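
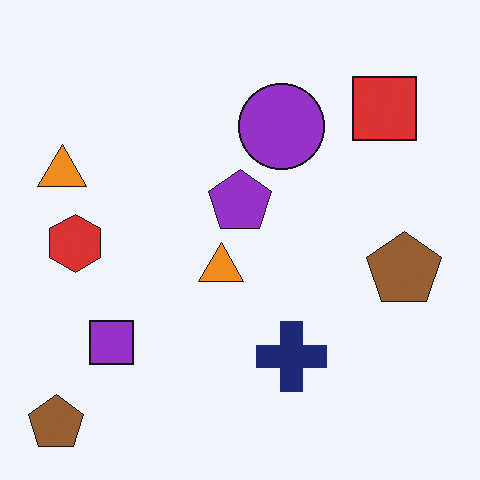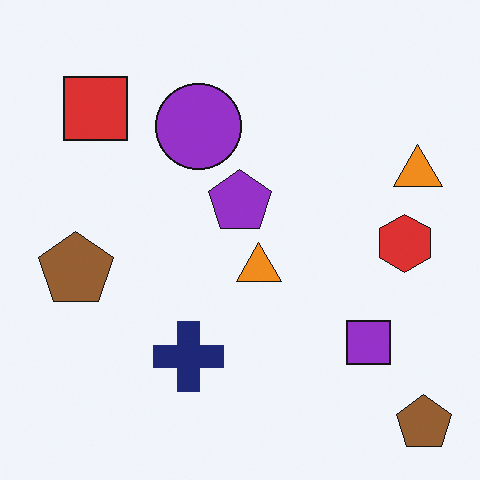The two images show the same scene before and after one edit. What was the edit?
Flipped horizontally (left ↔ right).

The red hexagon is in the left of the first image and the right of the second — shapes on opposite sides of the vertical midline have swapped in a mirror flip.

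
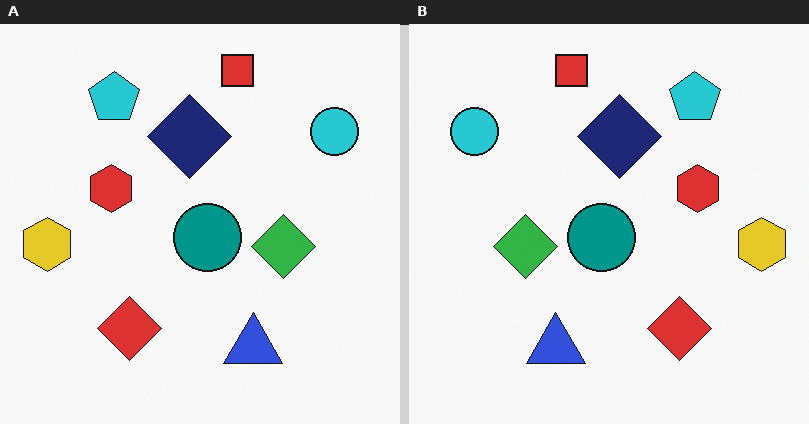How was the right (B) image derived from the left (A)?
The right (B) image is the left (A) flipped horizontally (left ↔ right).

The yellow hexagon is in the left of the left (A) image and the right of the right (B) — shapes on opposite sides of the vertical midline have swapped in a mirror flip.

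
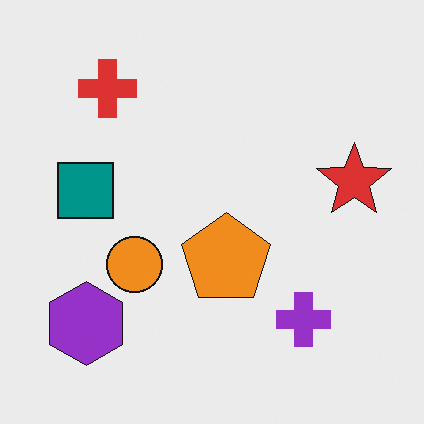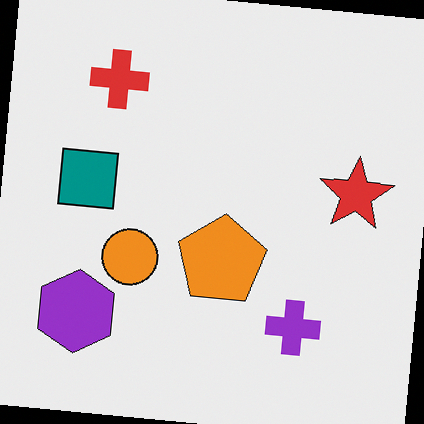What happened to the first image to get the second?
This is the original image rotated clockwise by a small amount.

Every shape is tilted by the same angle and the image corners show triangular fill wedges — a whole-image rotation by a non-right angle.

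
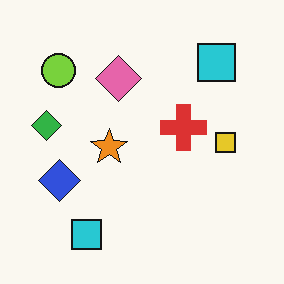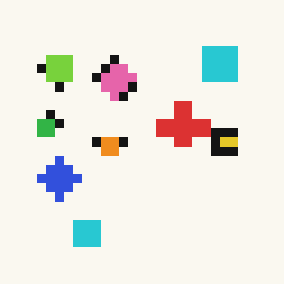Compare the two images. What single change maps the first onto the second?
The image was heavily pixelated into large blocks.

Shapes are reduced to large square blocks; fine edges and outlines are lost — a downscale-then-upscale (mosaic) effect.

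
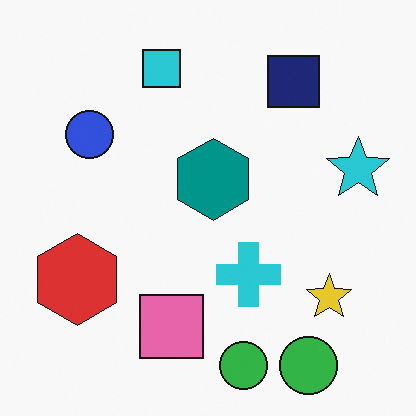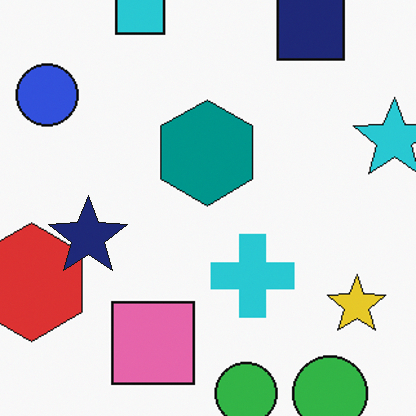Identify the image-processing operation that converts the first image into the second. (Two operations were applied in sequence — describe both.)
This is the original image cropped slightly and scaled back up, then overlaid with an additional navy star.

The visible shapes are larger and the field of view is narrower; shapes near the original edges may be partly or wholly outside the frame — a crop-and-rescale. A navy star appears in the second image that is absent from the first.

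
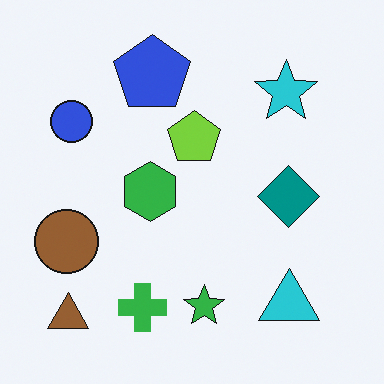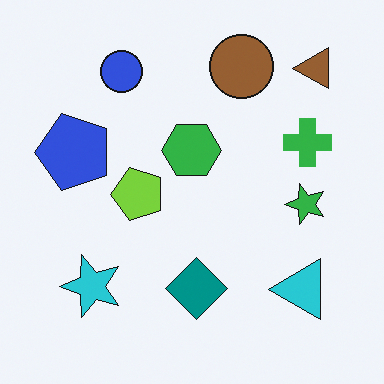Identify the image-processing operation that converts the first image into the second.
The second image is the first transposed (reflected across the top-left ↔ bottom-right diagonal).

Shapes have swapped their row and column positions — what was in the top-right is now in the bottom-left — a diagonal reflection.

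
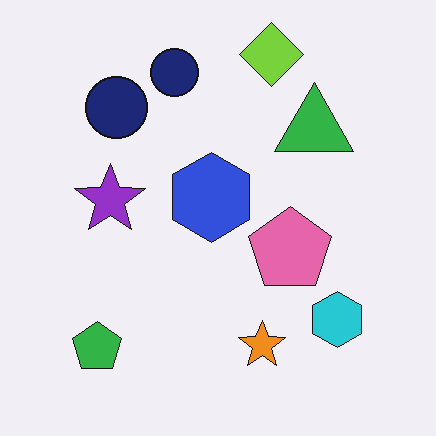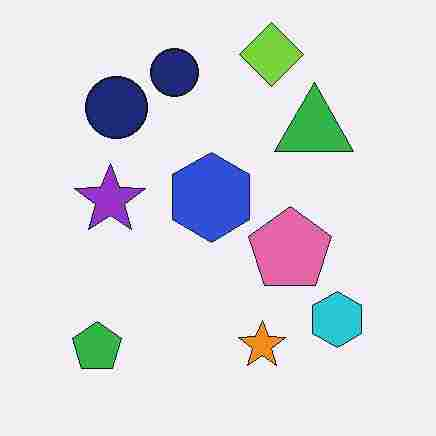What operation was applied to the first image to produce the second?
The transformation is: heavily JPEG-compressed with obvious blocking artifacts.

Blocky 8×8 compression artifacts appear around shape edges and the flat background shows ringing — characteristic JPEG degradation.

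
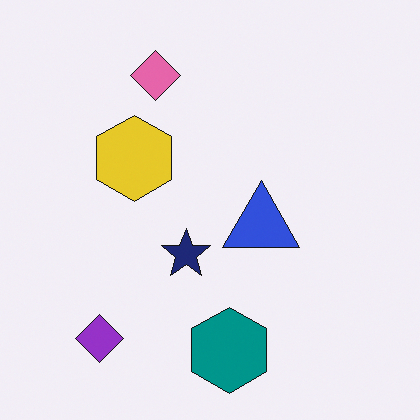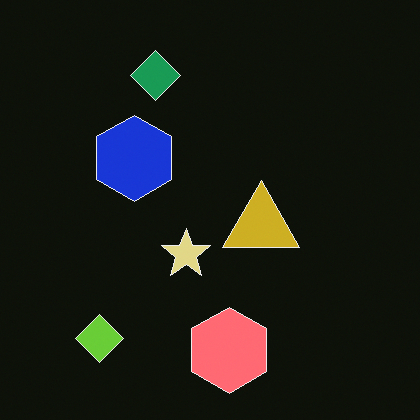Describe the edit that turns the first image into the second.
Color-inverted (negative).

The light background has become dark and every shape's color is its complement — a photographic negative.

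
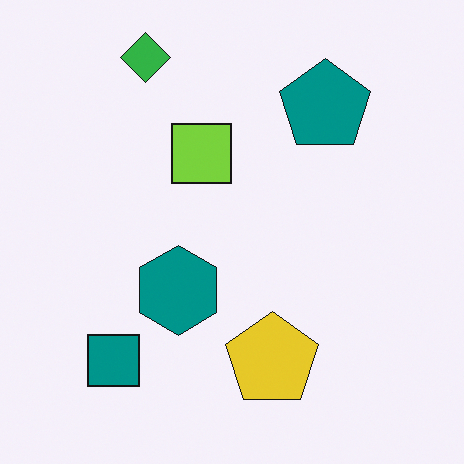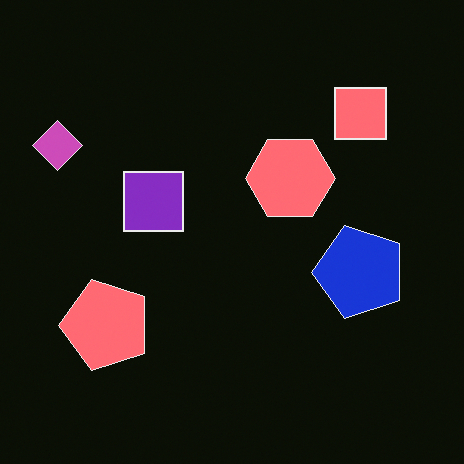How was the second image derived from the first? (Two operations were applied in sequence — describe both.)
It was transposed (reflected across the top-left ↔ bottom-right diagonal), then color-inverted (negative).

Shapes have swapped their row and column positions — what was in the top-right is now in the bottom-left — a diagonal reflection. The light background has become dark and every shape's color is its complement — a photographic negative.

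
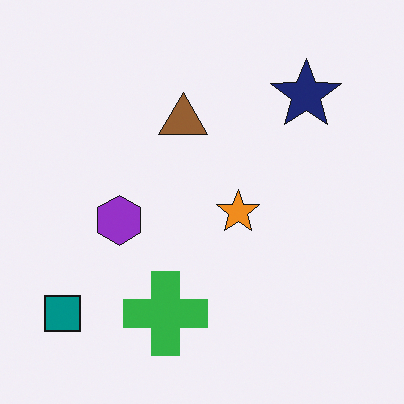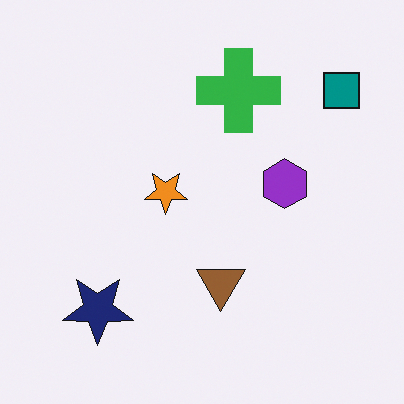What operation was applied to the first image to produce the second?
The image was rotated 180°.

The teal square sits in the bottom-left of the first image and the top-right of the second — consistent with a whole-image 180° rotation.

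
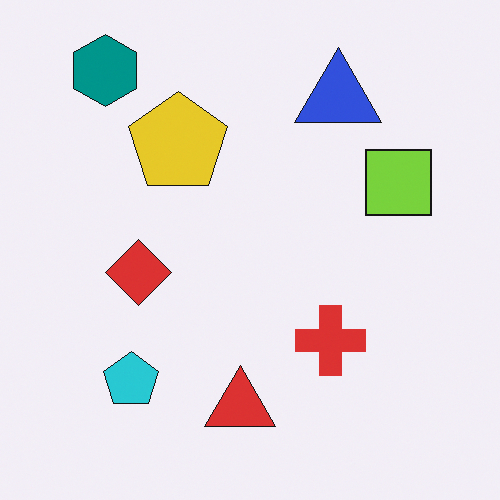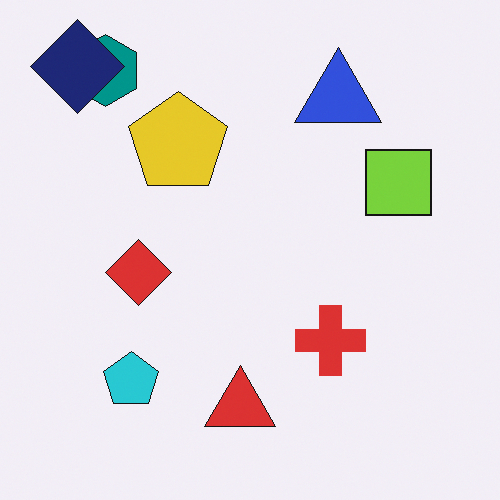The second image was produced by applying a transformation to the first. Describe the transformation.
Overlaid with an additional navy diamond.

A navy diamond appears in the second image that is absent from the first.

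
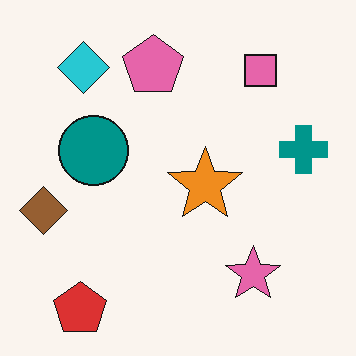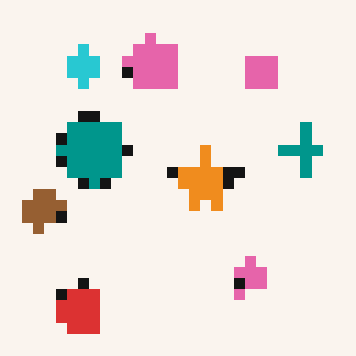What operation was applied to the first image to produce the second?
The transformation is: heavily pixelated into large blocks.

Shapes are reduced to large square blocks; fine edges and outlines are lost — a downscale-then-upscale (mosaic) effect.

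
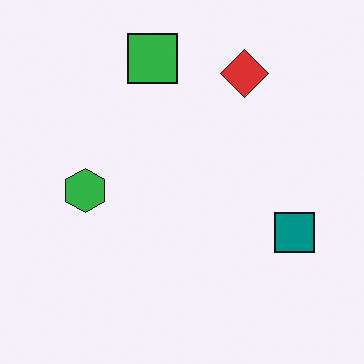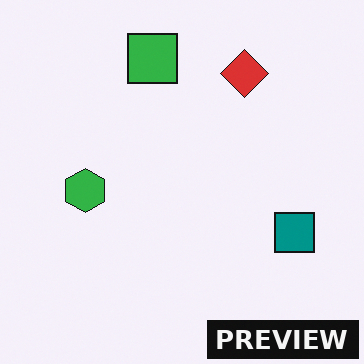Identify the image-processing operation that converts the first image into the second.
It was watermarked with the text "PREVIEW" in the lower-right corner.

A dark label reading "PREVIEW" appears in the lower-right corner.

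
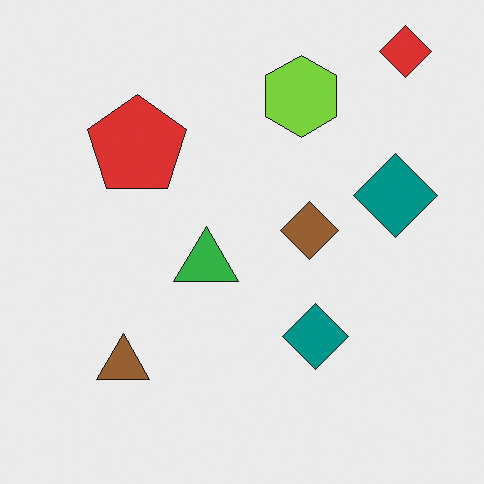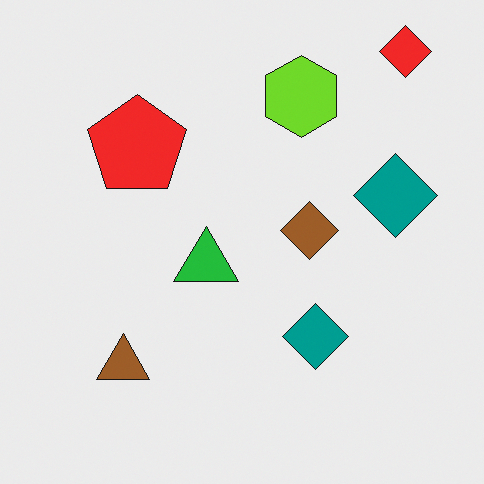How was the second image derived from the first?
Slightly oversaturated.

All colors are more vivid — a global saturation change.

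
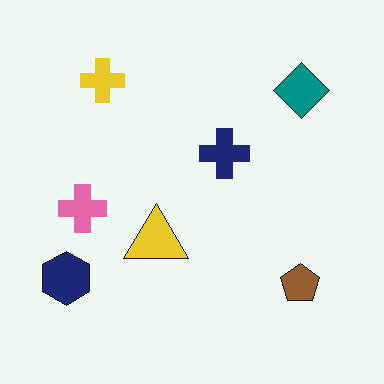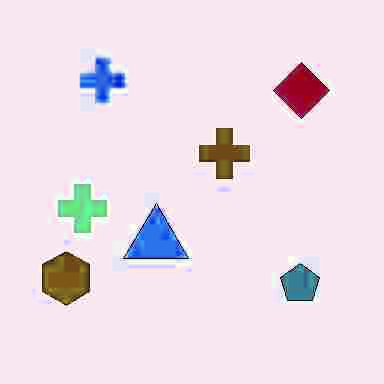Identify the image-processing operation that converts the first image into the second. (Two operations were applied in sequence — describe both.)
Degraded with heavy JPEG compression, then hue-shifted through roughly half the color wheel.

Blocky 8×8 compression artifacts appear around shape edges and the flat background shows ringing — characteristic JPEG degradation. Every shape's color has rotated by the same amount around the hue wheel — a uniform hue shift.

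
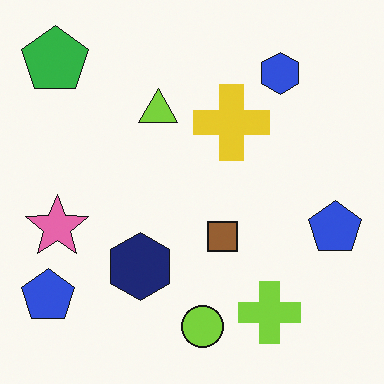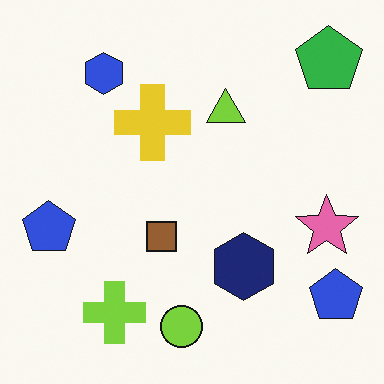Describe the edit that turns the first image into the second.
The transformation is: flipped horizontally (left ↔ right).

The green pentagon is in the top-left of the first image and the top-right of the second — shapes on opposite sides of the vertical midline have swapped in a mirror flip.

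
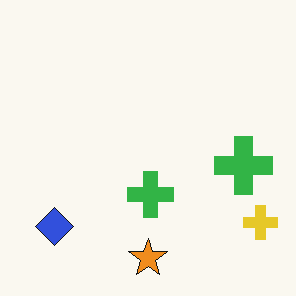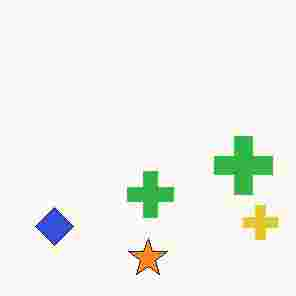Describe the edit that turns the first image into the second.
This is the original image heavily JPEG-compressed with obvious blocking artifacts.

Blocky 8×8 compression artifacts appear around shape edges and the flat background shows ringing — characteristic JPEG degradation.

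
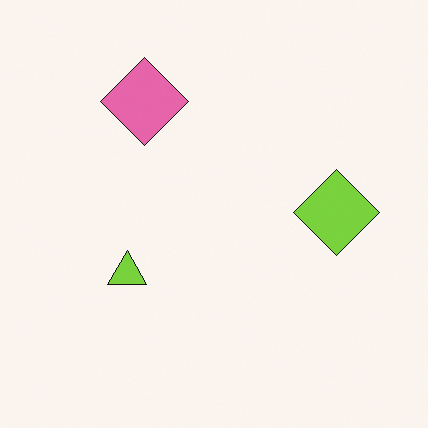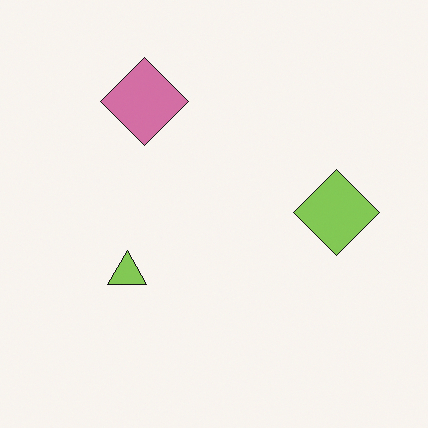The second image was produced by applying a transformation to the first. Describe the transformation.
This is the original image slightly desaturated.

All colors are more muted and greyish — a global saturation change.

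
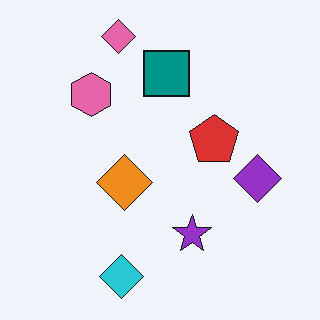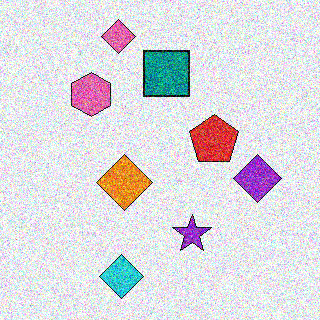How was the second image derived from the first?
The transformation is: degraded with strong gaussian noise.

Random speckle covers the whole image, including the flat background.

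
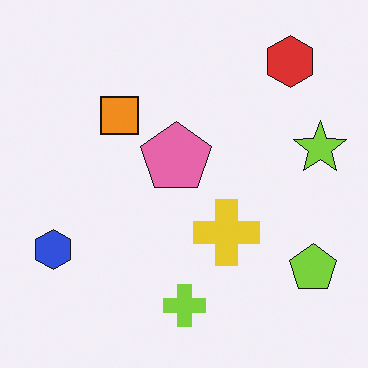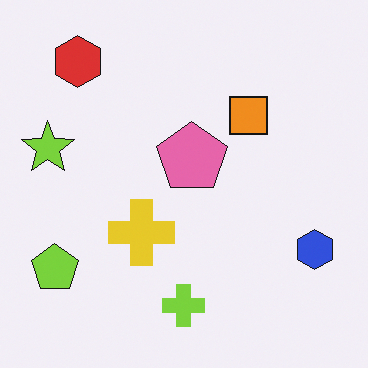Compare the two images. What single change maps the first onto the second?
The image was flipped horizontally (left ↔ right).

The lime star is in the right of the first image and the left of the second — shapes on opposite sides of the vertical midline have swapped in a mirror flip.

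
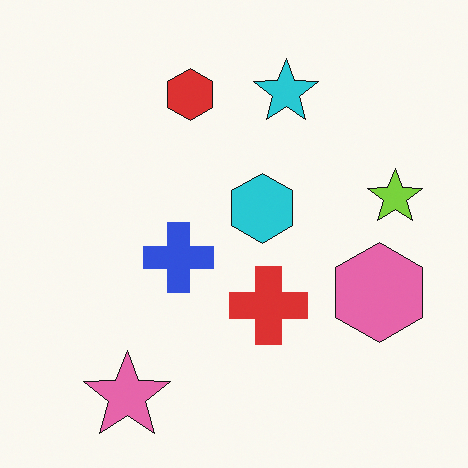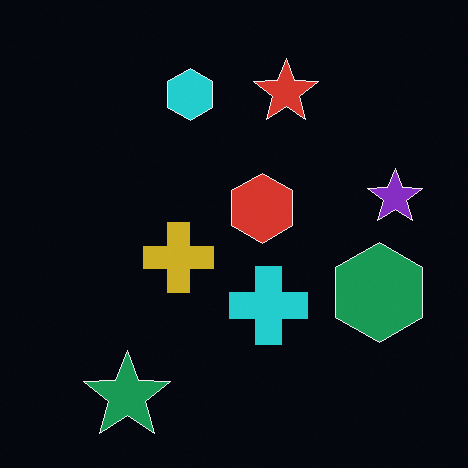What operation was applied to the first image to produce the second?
It was color-inverted (negative).

The light background has become dark and every shape's color is its complement — a photographic negative.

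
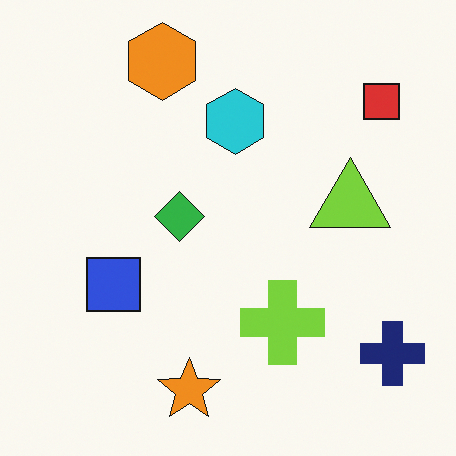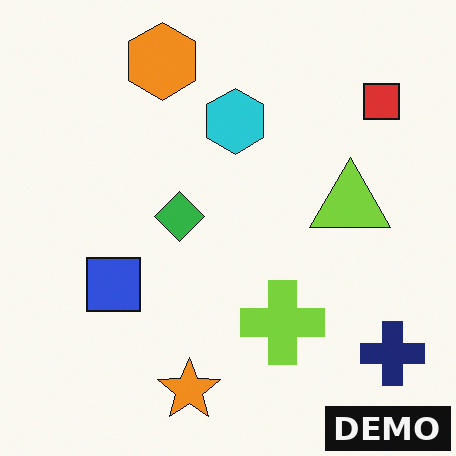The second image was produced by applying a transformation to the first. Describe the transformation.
The image was watermarked with the text "DEMO" in the lower-right corner.

A dark label reading "DEMO" appears in the lower-right corner.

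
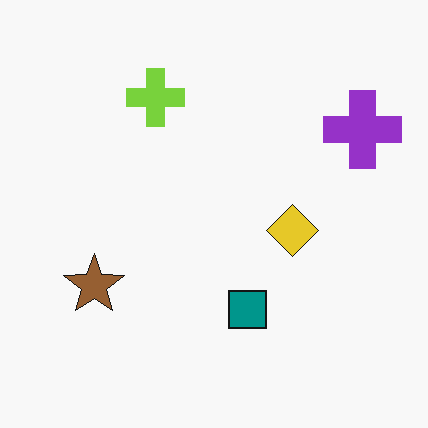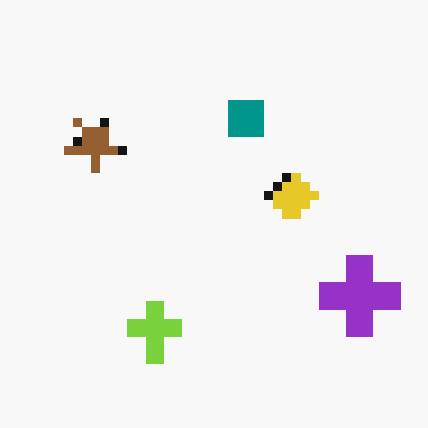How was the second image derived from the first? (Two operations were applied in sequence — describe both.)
This is the original image flipped vertically (top ↔ bottom), then heavily pixelated into large blocks.

The lime cross is in the top of the first image and the bottom of the second — shapes on opposite sides of the horizontal midline have swapped in a mirror flip. Shapes are reduced to large square blocks; fine edges and outlines are lost — a downscale-then-upscale (mosaic) effect.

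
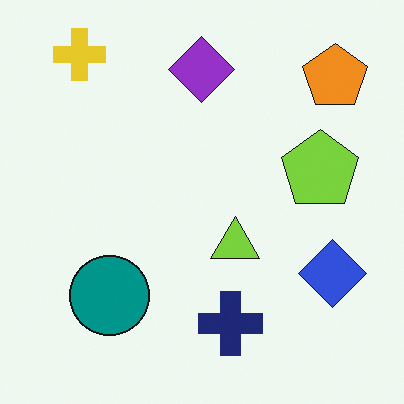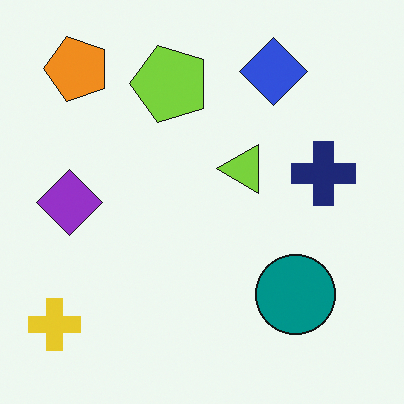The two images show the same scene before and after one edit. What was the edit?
The second image is the first rotated 90° counter-clockwise.

The yellow cross sits in the top-left of the first image and the bottom-left of the second — consistent with a whole-image 90° counter-clockwise rotation.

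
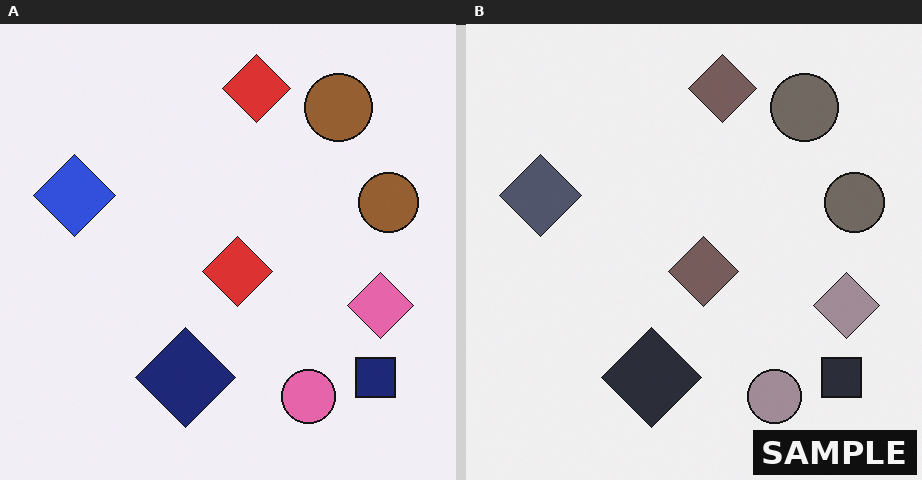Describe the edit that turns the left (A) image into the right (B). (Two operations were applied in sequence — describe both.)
It was made much more muted (saturation change), then watermarked with the text "SAMPLE" in the lower-right corner.

All colors are more muted and greyish — a global saturation change. A dark label reading "SAMPLE" appears in the lower-right corner.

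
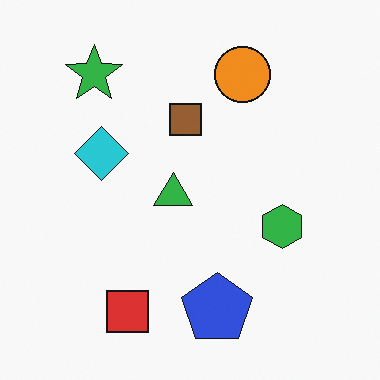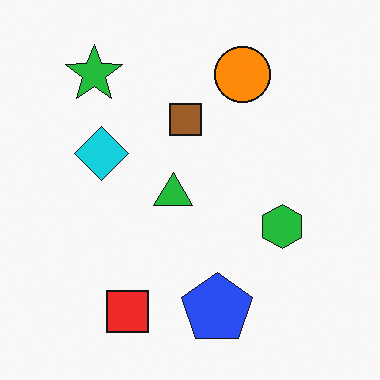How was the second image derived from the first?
The second image is the first slightly oversaturated.

All colors are more vivid — a global saturation change.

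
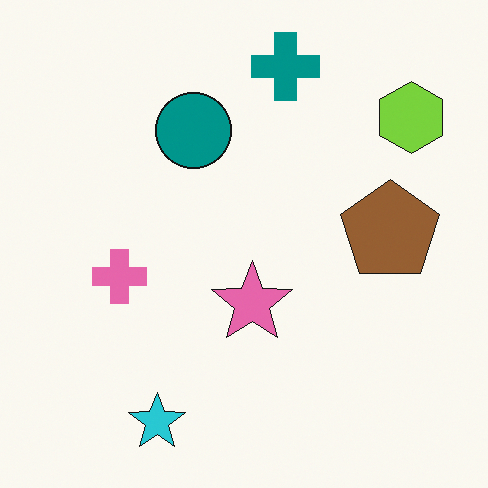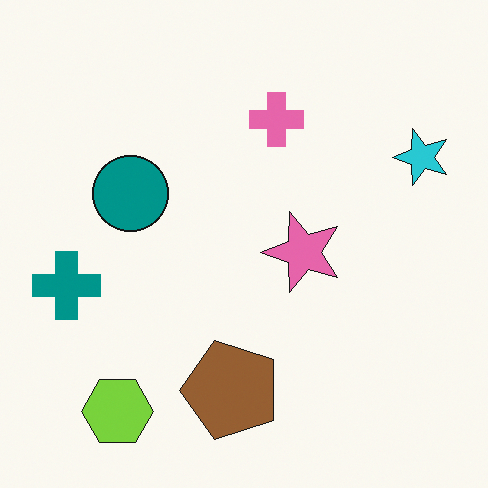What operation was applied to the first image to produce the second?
This is the original image transposed (reflected across the top-left ↔ bottom-right diagonal).

Shapes have swapped their row and column positions — what was in the top-right is now in the bottom-left — a diagonal reflection.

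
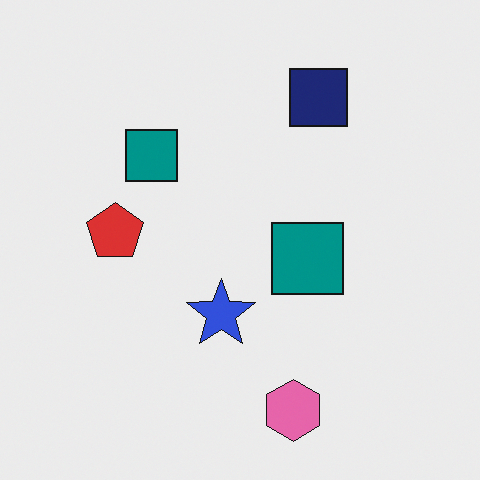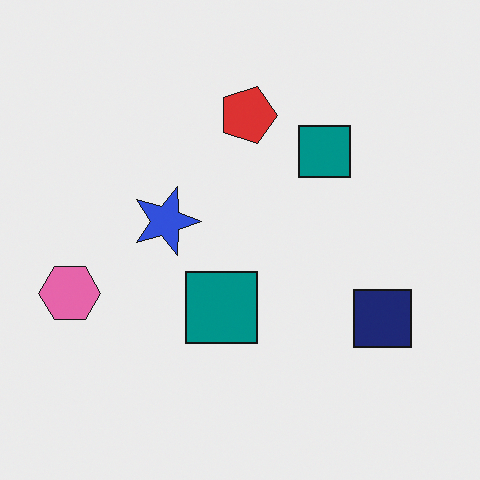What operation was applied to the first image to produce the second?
This is the original image rotated 90° clockwise.

The pink hexagon sits in the bottom of the first image and the left of the second — consistent with a whole-image 90° clockwise rotation.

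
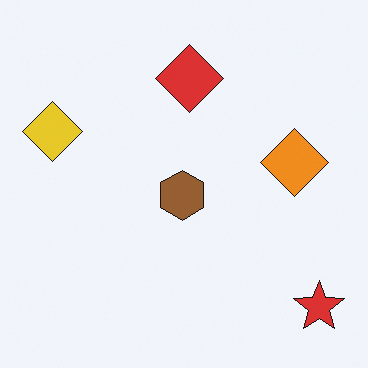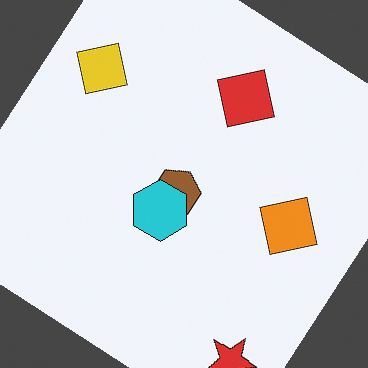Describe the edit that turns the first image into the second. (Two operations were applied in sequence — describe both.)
This is the original image rotated clockwise by a large amount — several tens of degrees, then overlaid with an additional cyan hexagon.

Every shape is tilted by the same angle and the image corners show triangular fill wedges — a whole-image rotation by a non-right angle. A cyan hexagon appears in the second image that is absent from the first.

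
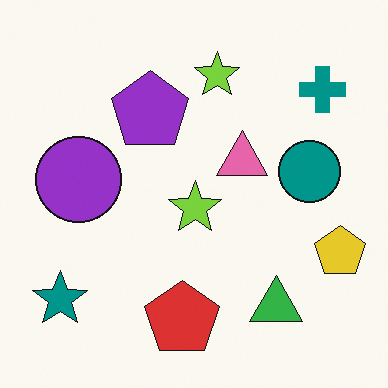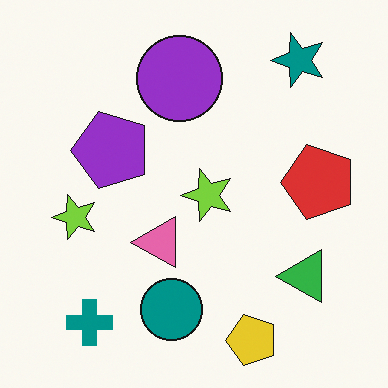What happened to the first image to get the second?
The image was transposed (reflected across the top-left ↔ bottom-right diagonal).

Shapes have swapped their row and column positions — what was in the top-right is now in the bottom-left — a diagonal reflection.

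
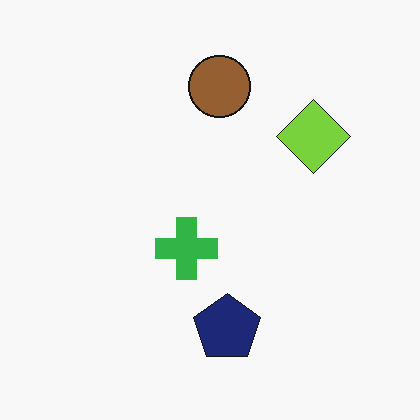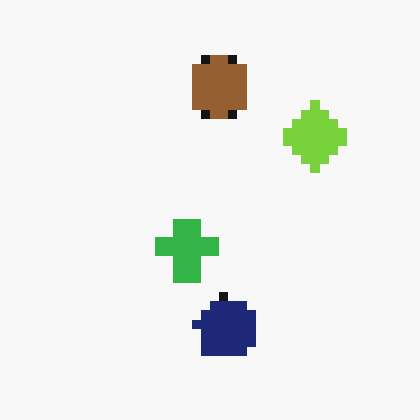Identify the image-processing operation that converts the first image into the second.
The image was coarsely pixelated.

Shapes are reduced to large square blocks; fine edges and outlines are lost — a downscale-then-upscale (mosaic) effect.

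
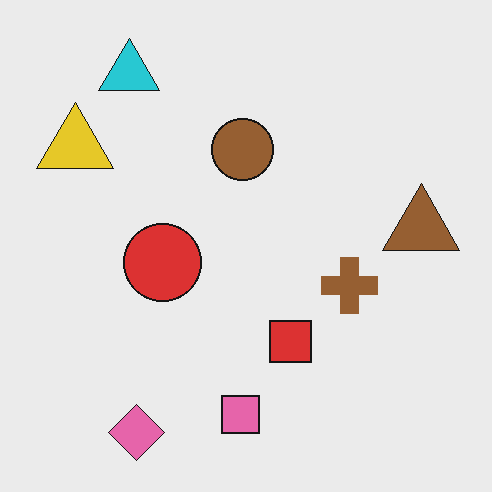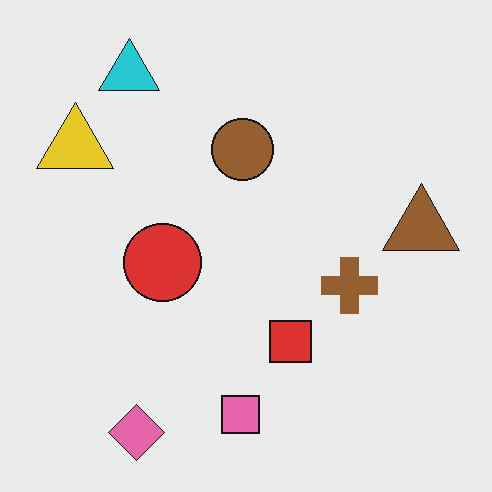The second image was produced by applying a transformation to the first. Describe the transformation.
The second image is the first given moderate JPEG compression.

Blocky 8×8 compression artifacts appear around shape edges and the flat background shows ringing — characteristic JPEG degradation.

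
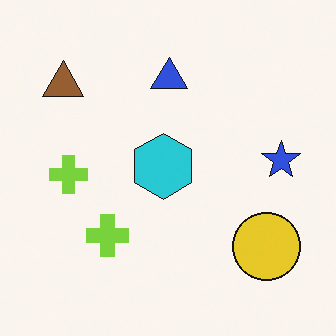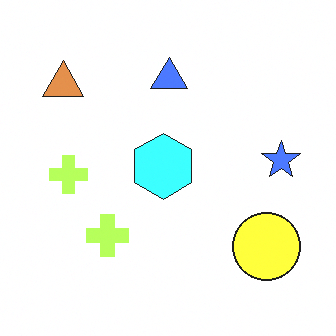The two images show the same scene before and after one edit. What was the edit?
The image was substantially brightened.

Every pixel — background and shapes alike — is uniformly brightened.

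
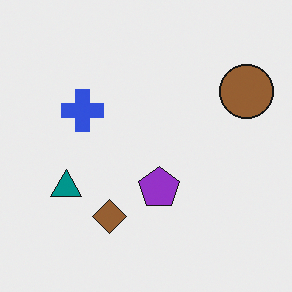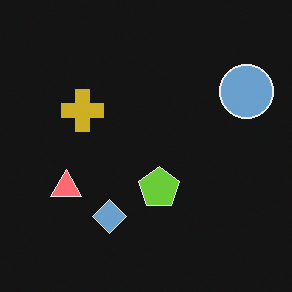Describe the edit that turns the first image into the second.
It was color-inverted (negative).

The light background has become dark and every shape's color is its complement — a photographic negative.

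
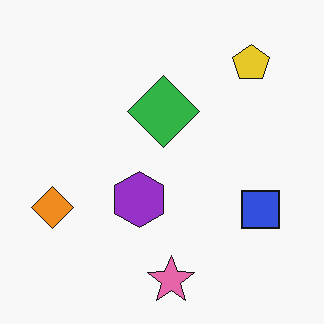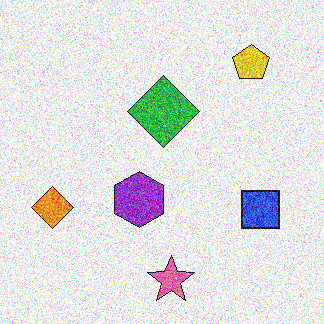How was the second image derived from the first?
The image was degraded with a thick layer of grain.

Random speckle covers the whole image, including the flat background.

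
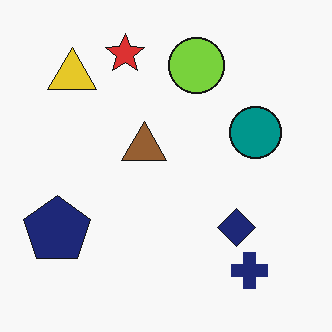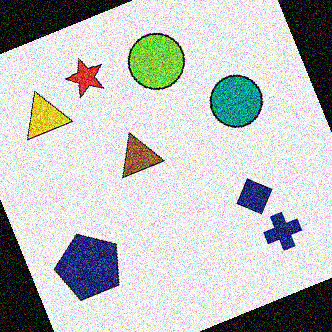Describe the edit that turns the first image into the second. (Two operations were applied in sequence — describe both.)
Rotated counter-clockwise by a moderate amount, then degraded with heavy additive noise.

Every shape is tilted by the same angle and the image corners show triangular fill wedges — a whole-image rotation by a non-right angle. Random speckle covers the whole image, including the flat background.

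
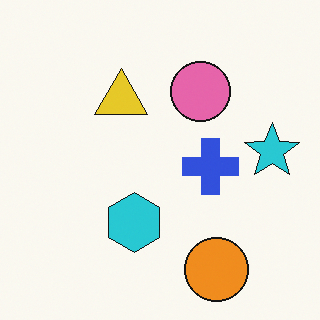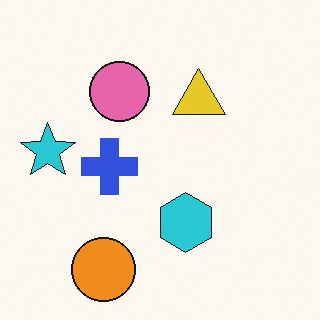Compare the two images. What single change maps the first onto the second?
It was flipped horizontally (left ↔ right).

The cyan star is in the right of the first image and the left of the second — shapes on opposite sides of the vertical midline have swapped in a mirror flip.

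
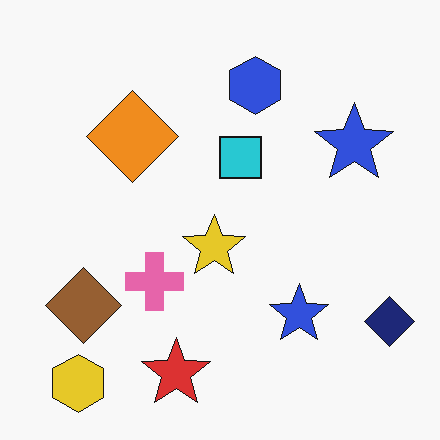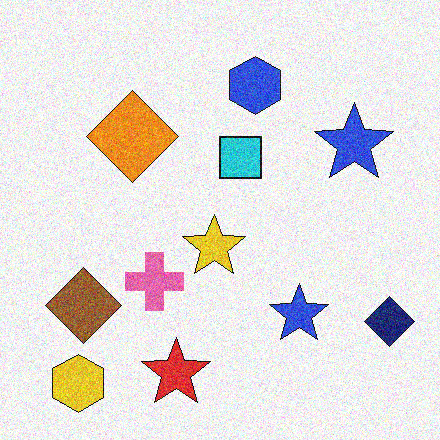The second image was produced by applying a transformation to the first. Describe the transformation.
This is the original image degraded with visible gaussian noise.

Random speckle covers the whole image, including the flat background.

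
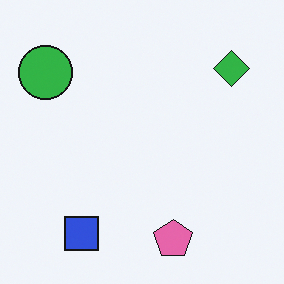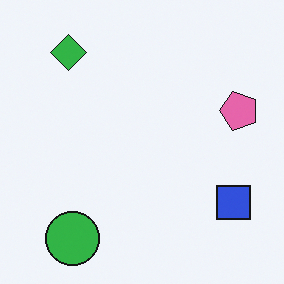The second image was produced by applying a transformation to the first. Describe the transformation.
Rotated 90° counter-clockwise.

The green circle sits in the top-left of the first image and the bottom-left of the second — consistent with a whole-image 90° counter-clockwise rotation.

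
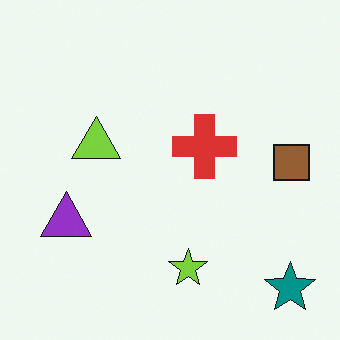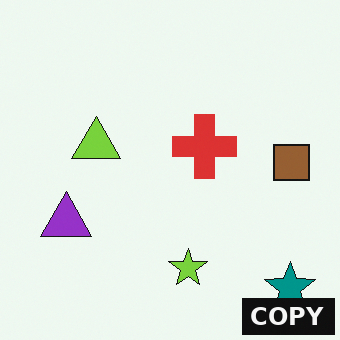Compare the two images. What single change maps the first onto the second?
The image was watermarked with the text "COPY" in the lower-right corner.

A dark label reading "COPY" appears in the lower-right corner.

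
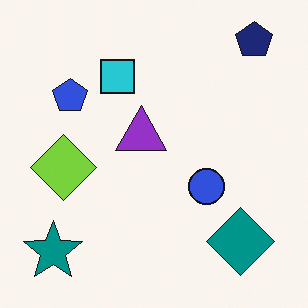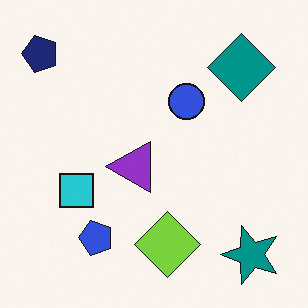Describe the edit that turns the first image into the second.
The transformation is: rotated 90° counter-clockwise.

The navy pentagon sits in the top-right of the first image and the top-left of the second — consistent with a whole-image 90° counter-clockwise rotation.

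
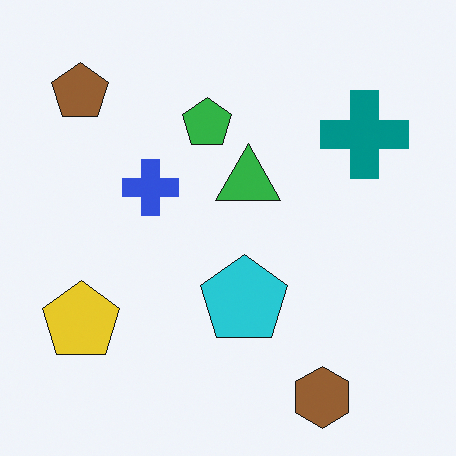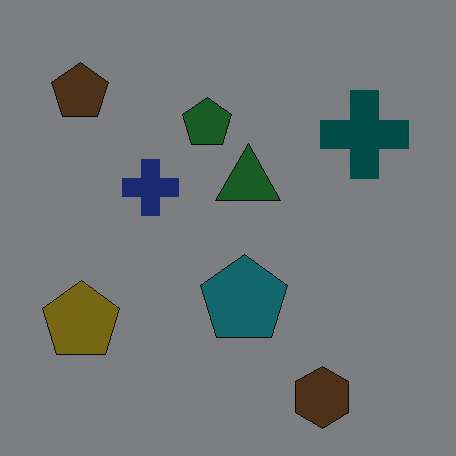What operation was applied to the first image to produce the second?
This is the original image noticeably darkened.

Every pixel — background and shapes alike — is uniformly darkened.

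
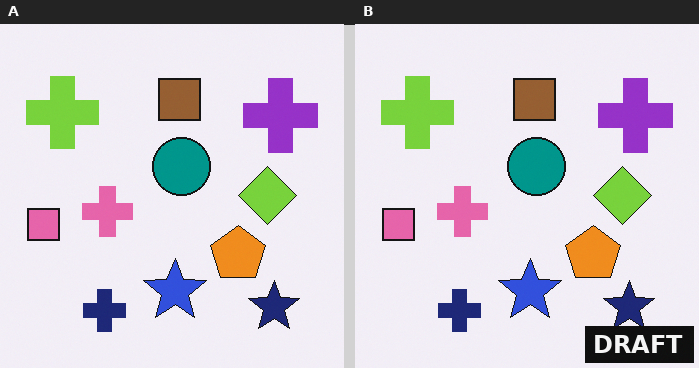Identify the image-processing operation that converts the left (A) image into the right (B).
It was watermarked with the text "DRAFT" in the lower-right corner.

A dark label reading "DRAFT" appears in the lower-right corner.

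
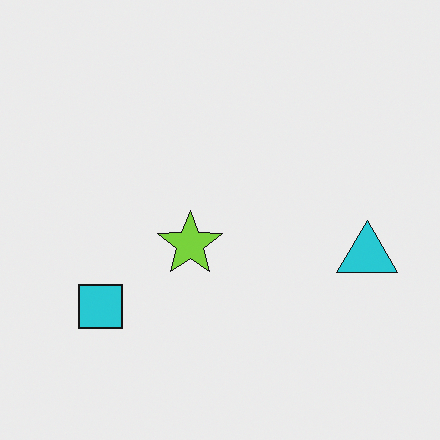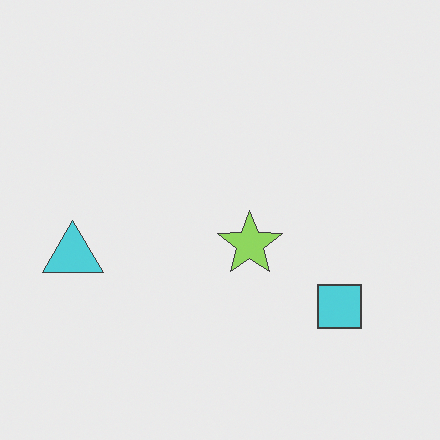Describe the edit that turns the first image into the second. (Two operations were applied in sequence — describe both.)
This is the original image given slightly reduced contrast, then flipped horizontally (left ↔ right).

Tones are pushed toward mid-grey across the whole image — a global contrast change. The cyan triangle is in the right of the first image and the left of the second — shapes on opposite sides of the vertical midline have swapped in a mirror flip.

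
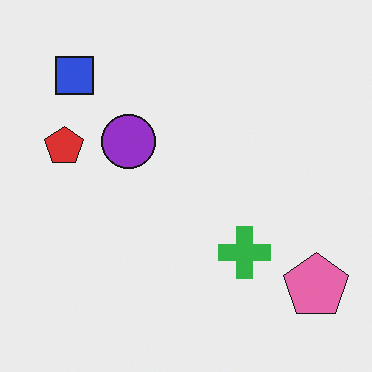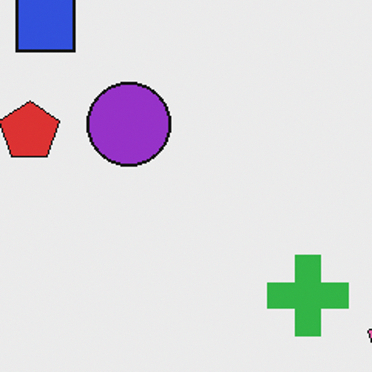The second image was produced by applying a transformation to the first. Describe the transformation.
The image was cropped slightly and scaled back up.

The visible shapes are larger and the field of view is narrower; shapes near the original edges may be partly or wholly outside the frame — a crop-and-rescale.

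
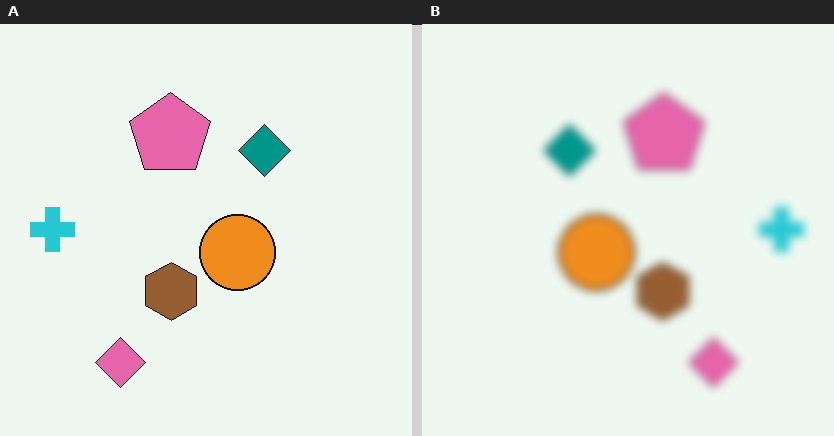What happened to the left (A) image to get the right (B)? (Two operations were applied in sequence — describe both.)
Flipped horizontally (left ↔ right), then moderately blurred.

The cyan cross is in the left of the left (A) image and the right of the right (B) — shapes on opposite sides of the vertical midline have swapped in a mirror flip. Shape edges and outlines are uniformly softened across the whole image.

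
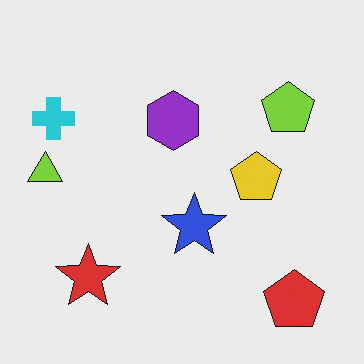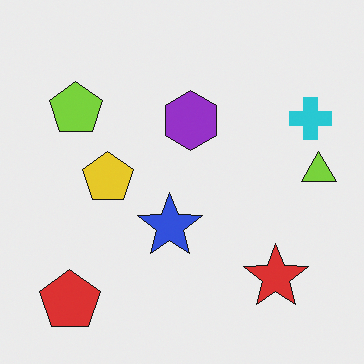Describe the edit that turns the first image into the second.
It was flipped horizontally (left ↔ right).

The lime triangle is in the left of the first image and the right of the second — shapes on opposite sides of the vertical midline have swapped in a mirror flip.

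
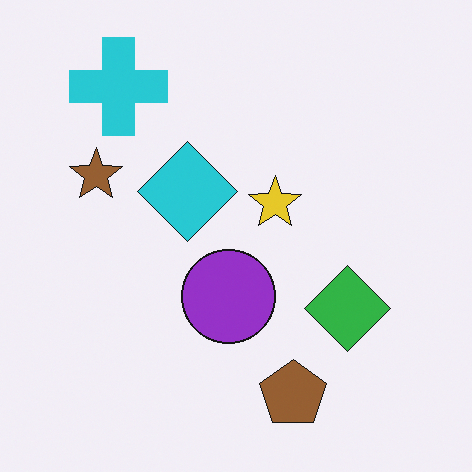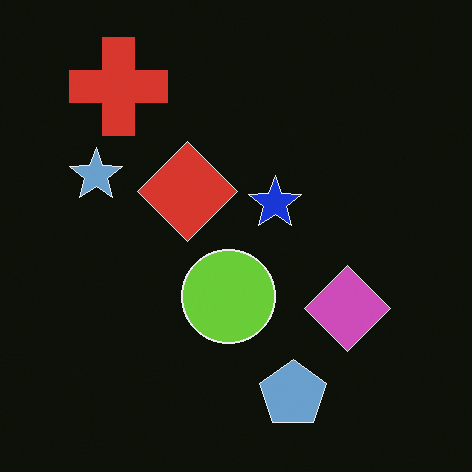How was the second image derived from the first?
The second image is the first color-inverted (negative).

The light background has become dark and every shape's color is its complement — a photographic negative.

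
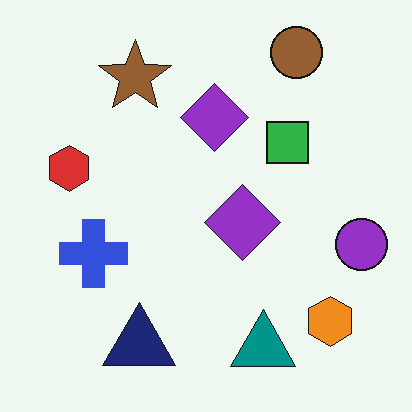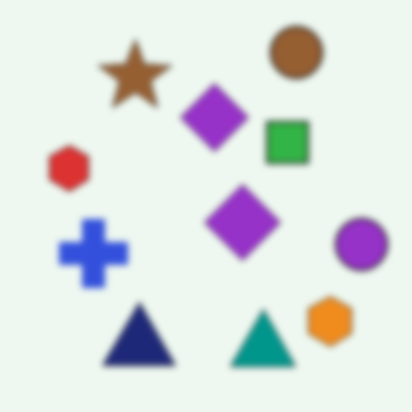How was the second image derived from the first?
The transformation is: moderately blurred.

Shape edges and outlines are uniformly softened across the whole image.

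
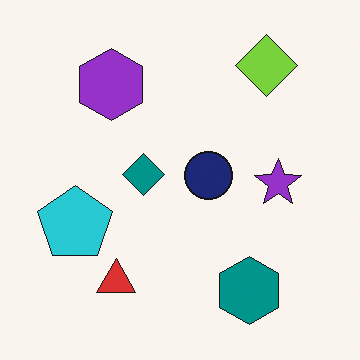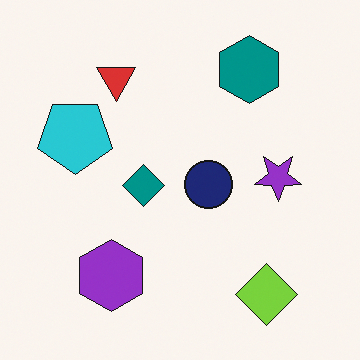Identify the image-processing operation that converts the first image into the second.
It was flipped vertically (top ↔ bottom).

The lime diamond is in the top-right of the first image and the bottom-right of the second — shapes on opposite sides of the horizontal midline have swapped in a mirror flip.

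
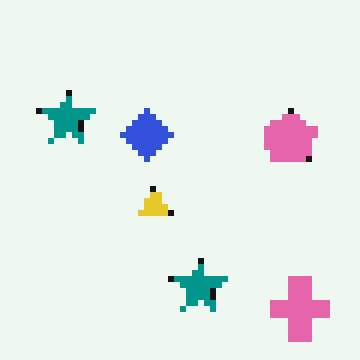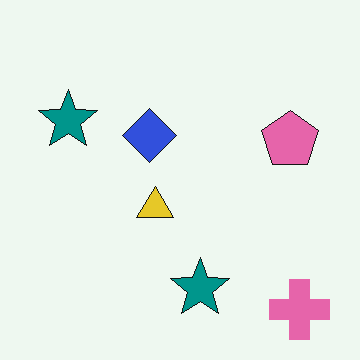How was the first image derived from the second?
This is the original image pixelated into visible square blocks.

Shapes are reduced to large square blocks; fine edges and outlines are lost — a downscale-then-upscale (mosaic) effect.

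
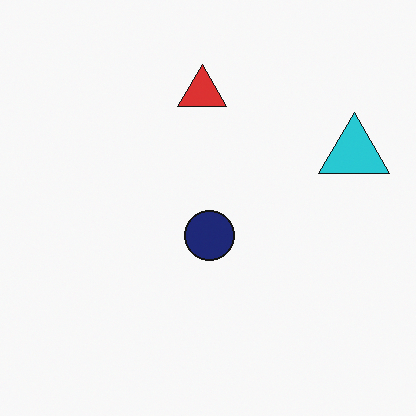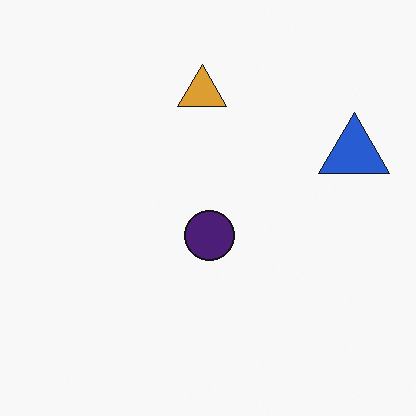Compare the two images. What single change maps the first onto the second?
It was hue-shifted by a small amount.

Every shape's color has rotated by the same amount around the hue wheel — a uniform hue shift.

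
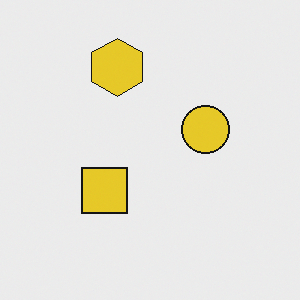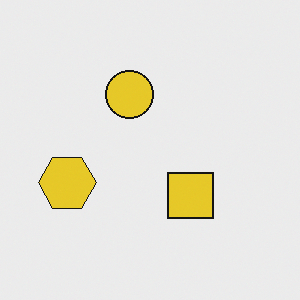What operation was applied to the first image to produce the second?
Rotated 90° counter-clockwise.

The yellow hexagon sits in the top of the first image and the left of the second — consistent with a whole-image 90° counter-clockwise rotation.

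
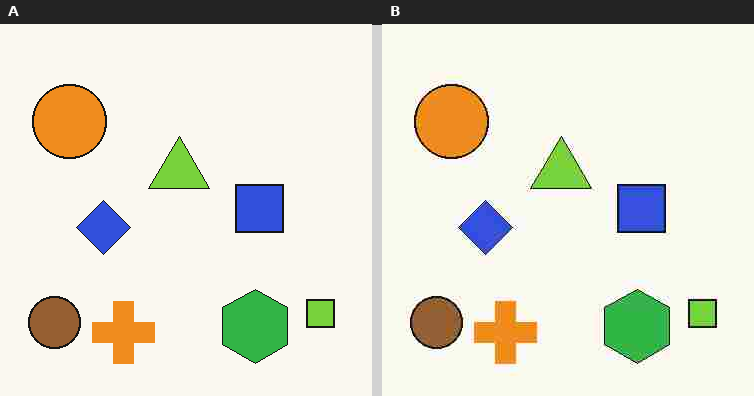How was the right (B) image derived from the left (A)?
This is the original image heavily JPEG-compressed with obvious blocking artifacts.

Blocky 8×8 compression artifacts appear around shape edges and the flat background shows ringing — characteristic JPEG degradation.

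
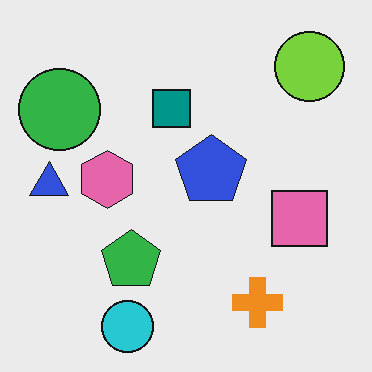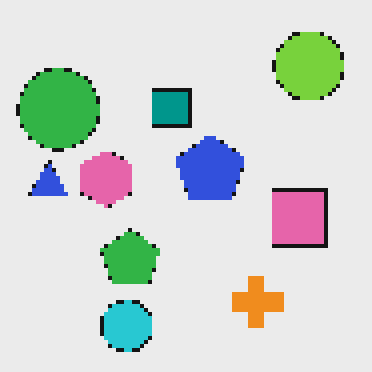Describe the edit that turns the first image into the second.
The image was lightly pixelated (a mild mosaic effect).

Shapes are reduced to large square blocks; fine edges and outlines are lost — a downscale-then-upscale (mosaic) effect.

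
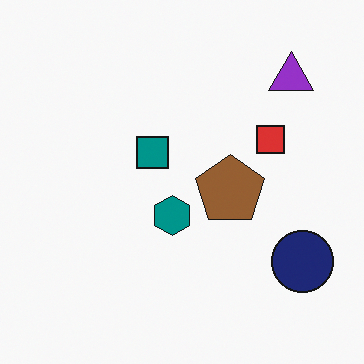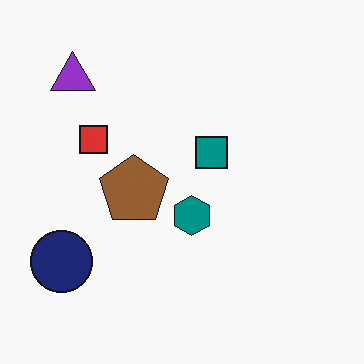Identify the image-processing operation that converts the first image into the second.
Flipped horizontally (left ↔ right).

The navy circle is in the bottom-right of the first image and the bottom-left of the second — shapes on opposite sides of the vertical midline have swapped in a mirror flip.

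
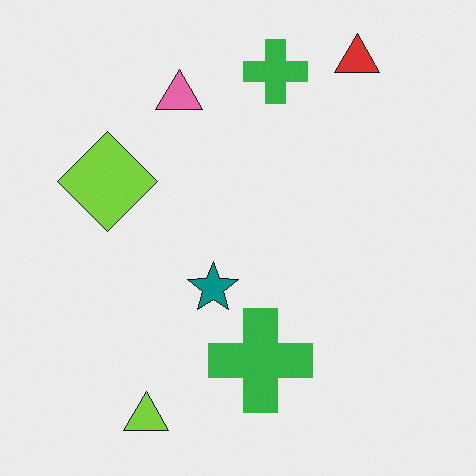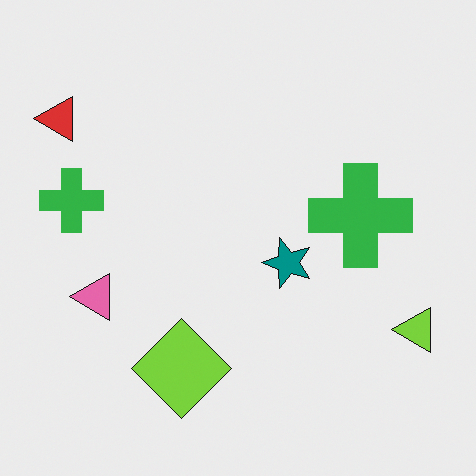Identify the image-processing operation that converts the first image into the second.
Rotated 90° counter-clockwise.

The red triangle sits in the top-right of the first image and the top-left of the second — consistent with a whole-image 90° counter-clockwise rotation.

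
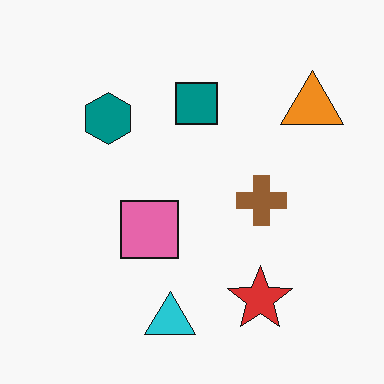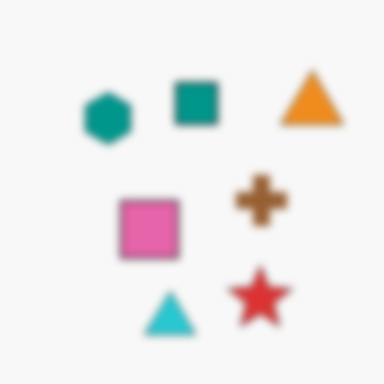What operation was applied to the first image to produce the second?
The second image is the first moderately blurred.

Shape edges and outlines are uniformly softened across the whole image.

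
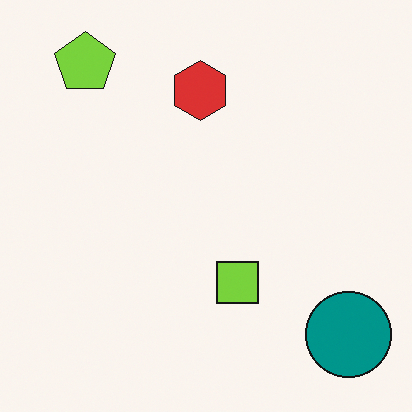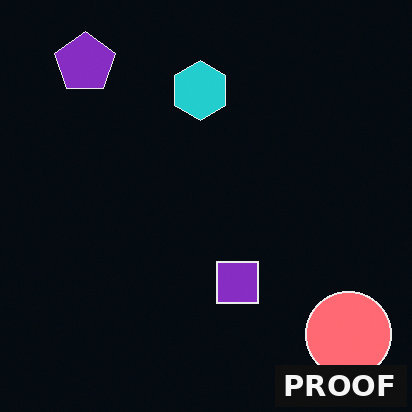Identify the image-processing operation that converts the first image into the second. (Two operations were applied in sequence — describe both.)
The transformation is: color-inverted (negative), then watermarked with the text "PROOF" in the lower-right corner.

The light background has become dark and every shape's color is its complement — a photographic negative. A dark label reading "PROOF" appears in the lower-right corner.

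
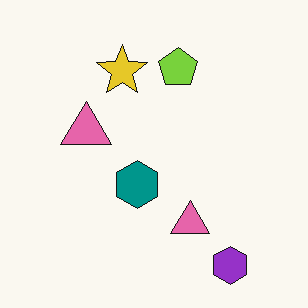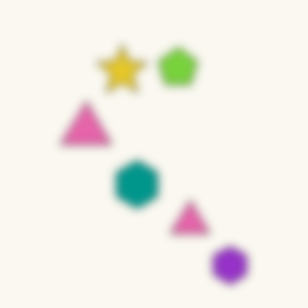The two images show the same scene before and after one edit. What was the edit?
The image was noticeably gaussian-blurred.

Shape edges and outlines are uniformly softened across the whole image.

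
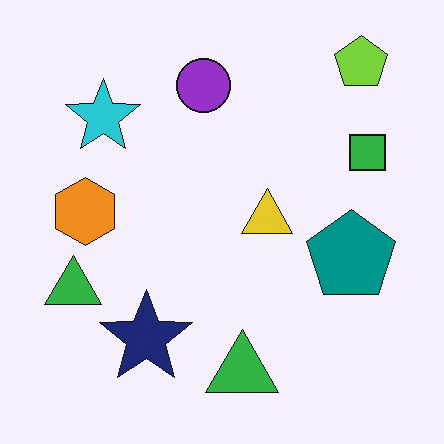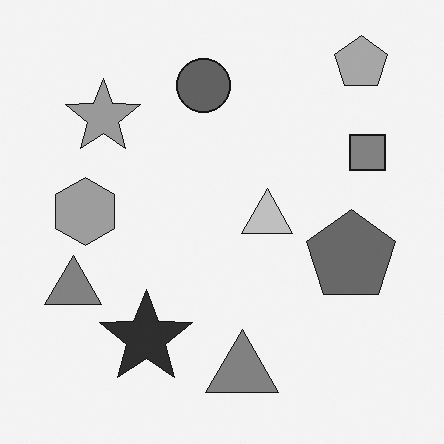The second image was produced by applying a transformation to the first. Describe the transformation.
Converted to grayscale.

All color is removed — every shape is now a shade of grey.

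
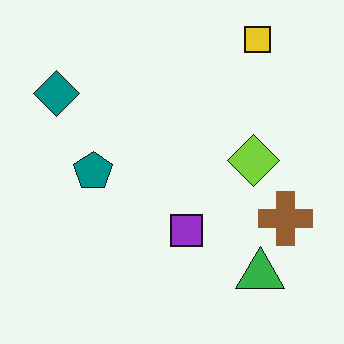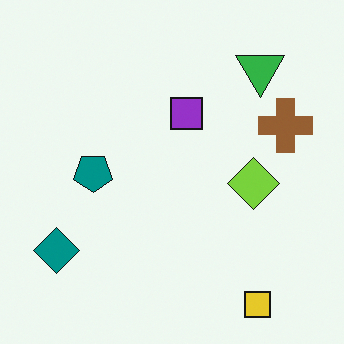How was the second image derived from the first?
The transformation is: flipped vertically (top ↔ bottom).

The yellow square is in the top-right of the first image and the bottom-right of the second — shapes on opposite sides of the horizontal midline have swapped in a mirror flip.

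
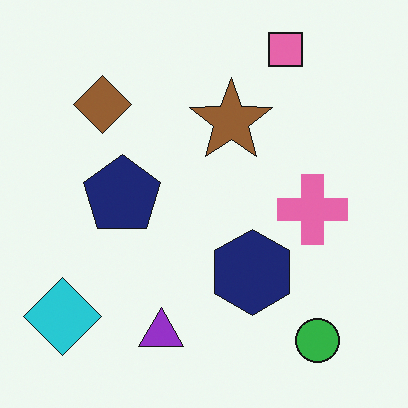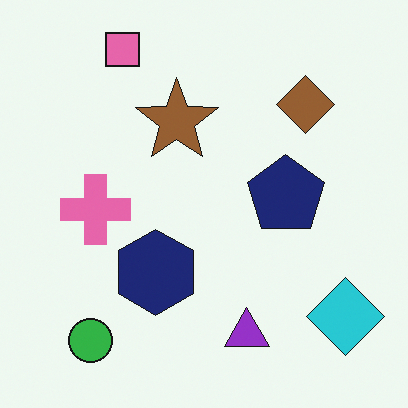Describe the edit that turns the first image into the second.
It was flipped horizontally (left ↔ right).

The cyan diamond is in the bottom-left of the first image and the bottom-right of the second — shapes on opposite sides of the vertical midline have swapped in a mirror flip.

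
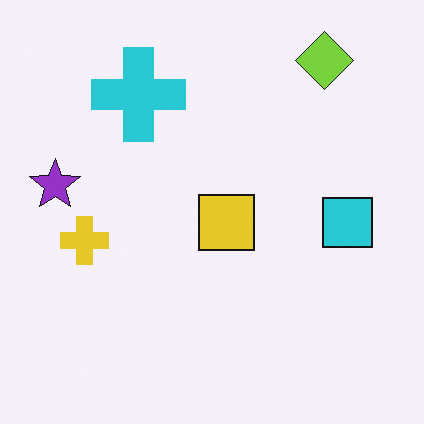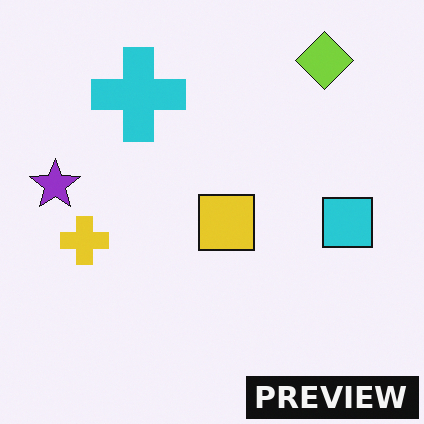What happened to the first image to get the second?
The second image is the first watermarked with the text "PREVIEW" in the lower-right corner.

A dark label reading "PREVIEW" appears in the lower-right corner.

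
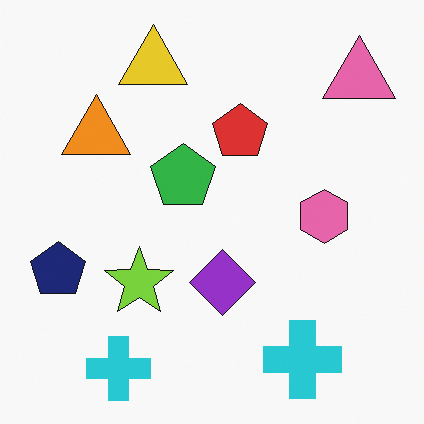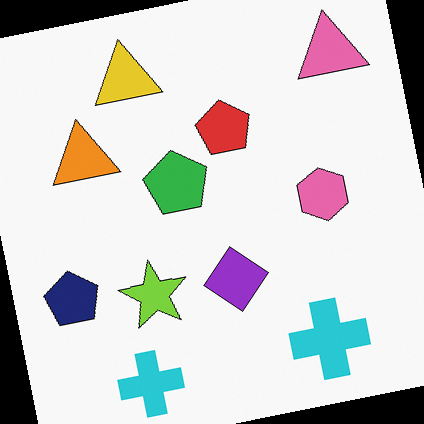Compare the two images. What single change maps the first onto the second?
Rotated counter-clockwise by a few degrees.

Every shape is tilted by the same angle and the image corners show triangular fill wedges — a whole-image rotation by a non-right angle.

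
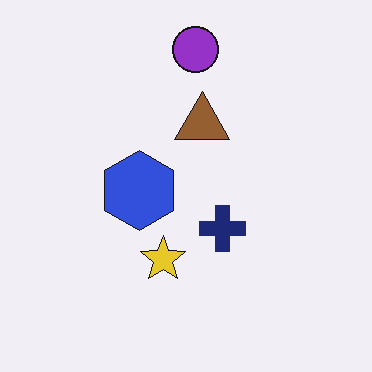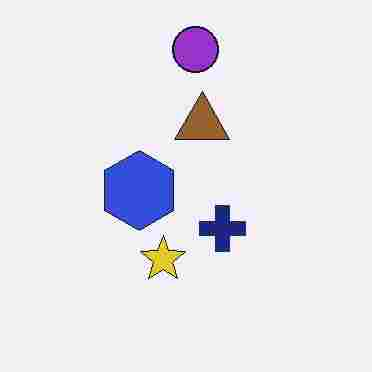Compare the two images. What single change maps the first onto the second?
The transformation is: heavily JPEG-compressed with obvious blocking artifacts.

Blocky 8×8 compression artifacts appear around shape edges and the flat background shows ringing — characteristic JPEG degradation.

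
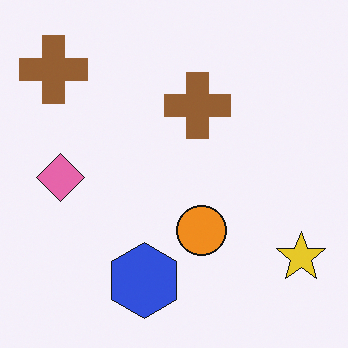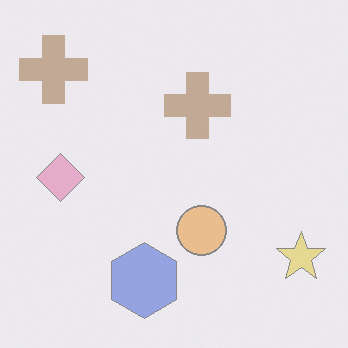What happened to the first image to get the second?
It was washed out (contrast reduced).

Tones are pushed toward mid-grey across the whole image — a global contrast change.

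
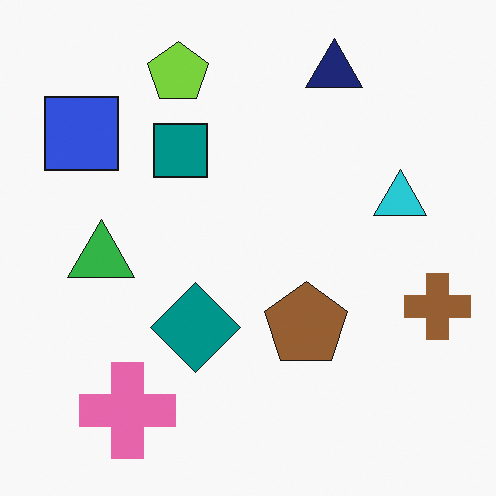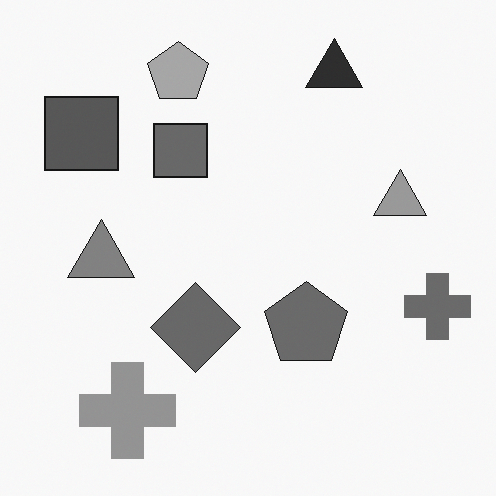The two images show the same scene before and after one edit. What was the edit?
The transformation is: converted to grayscale.

All color is removed — every shape is now a shade of grey.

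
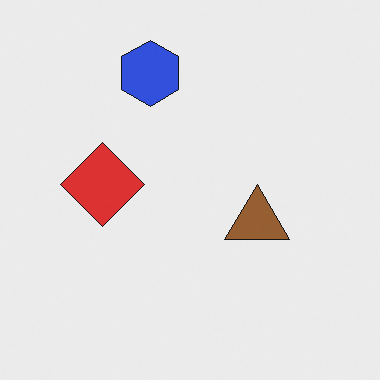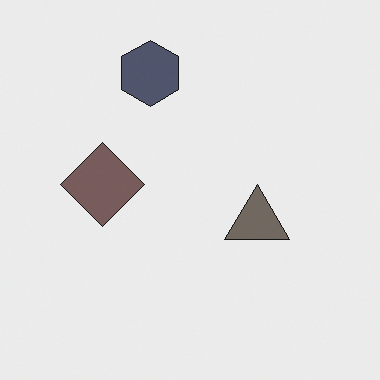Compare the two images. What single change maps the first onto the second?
The image was made much more muted (saturation change).

All colors are more muted and greyish — a global saturation change.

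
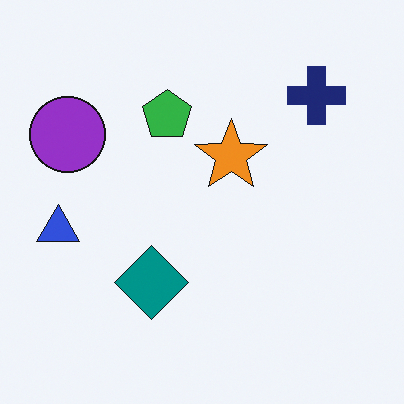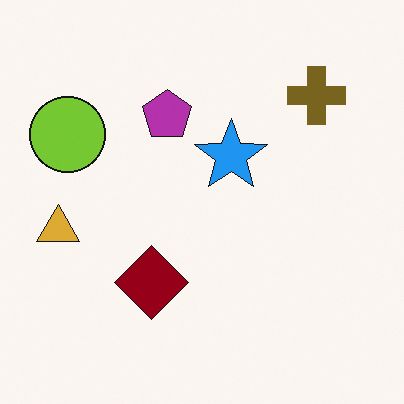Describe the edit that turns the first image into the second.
The transformation is: hue-shifted by a large amount.

Every shape's color has rotated by the same amount around the hue wheel — a uniform hue shift.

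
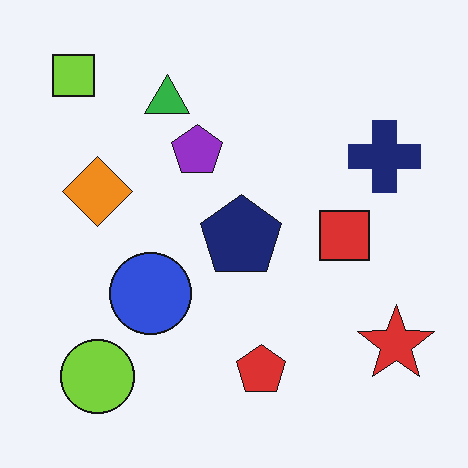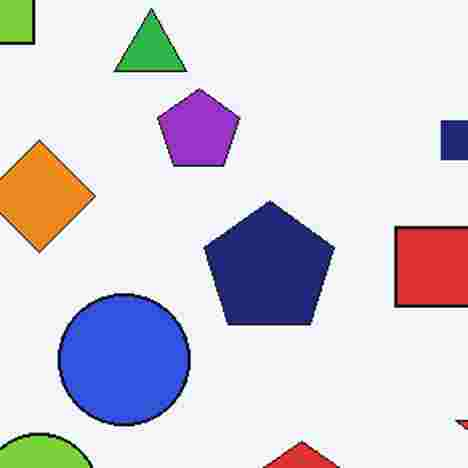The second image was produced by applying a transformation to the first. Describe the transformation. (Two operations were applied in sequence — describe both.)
The image was cropped slightly and scaled back up, then degraded with heavy JPEG compression.

The visible shapes are larger and the field of view is narrower; shapes near the original edges may be partly or wholly outside the frame — a crop-and-rescale. Blocky 8×8 compression artifacts appear around shape edges and the flat background shows ringing — characteristic JPEG degradation.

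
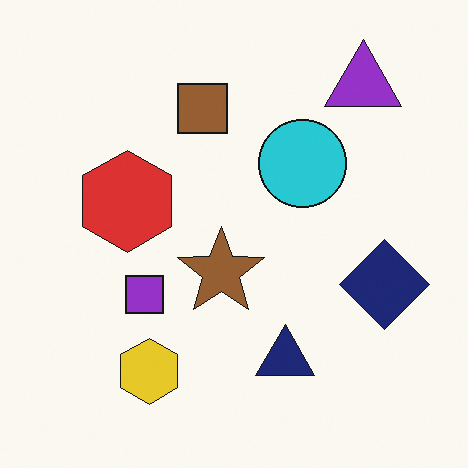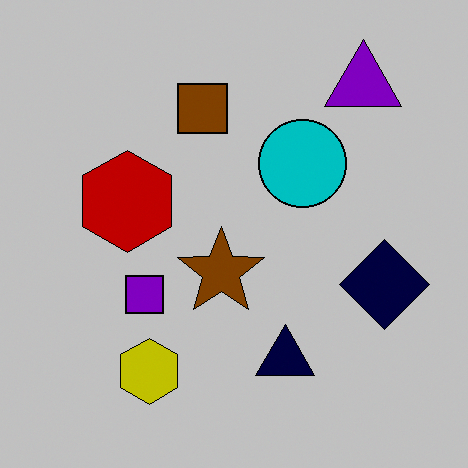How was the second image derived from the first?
The image was heavily posterized to just a handful of flat colors.

Each flat color has snapped to a coarser quantized level — most visibly, the near-white background has dropped to a flat grey.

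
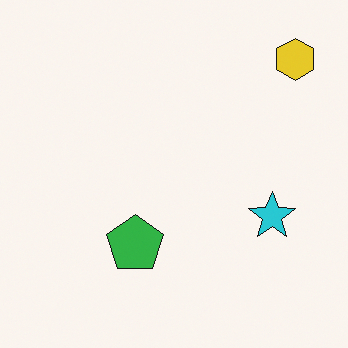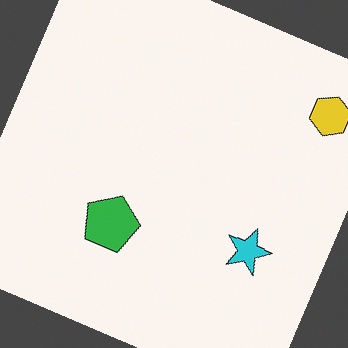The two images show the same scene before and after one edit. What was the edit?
The image was rotated clockwise by a clearly visible amount.

Every shape is tilted by the same angle and the image corners show triangular fill wedges — a whole-image rotation by a non-right angle.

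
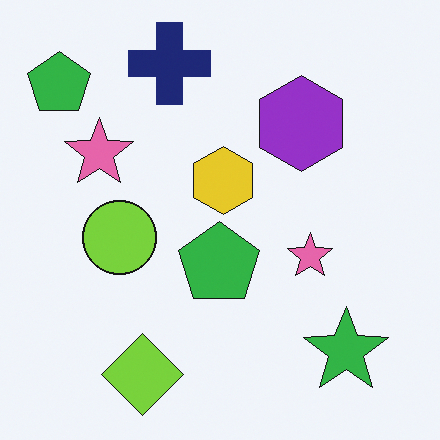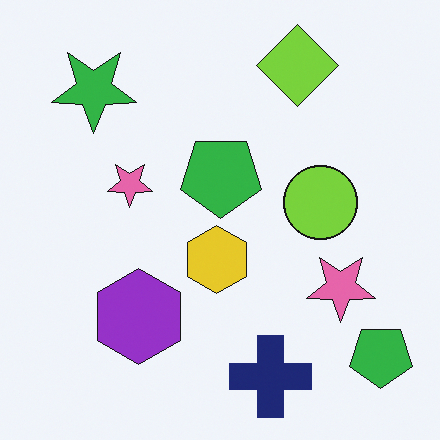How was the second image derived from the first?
Rotated 180°.

The green star sits in the bottom-right of the first image and the top-left of the second — consistent with a whole-image 180° rotation.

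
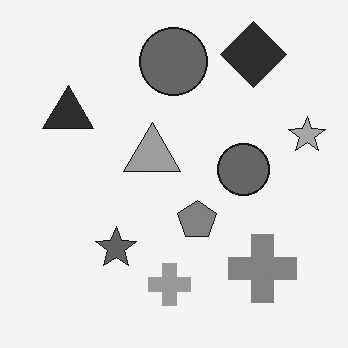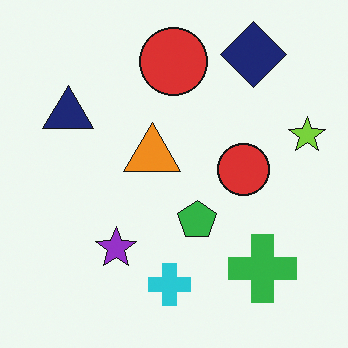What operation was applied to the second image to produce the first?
The first image is the second converted to grayscale.

All color is removed — every shape is now a shade of grey.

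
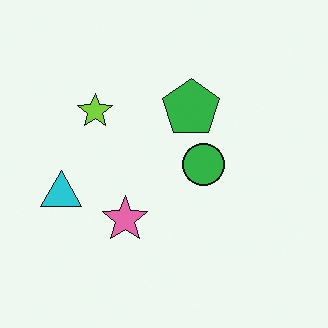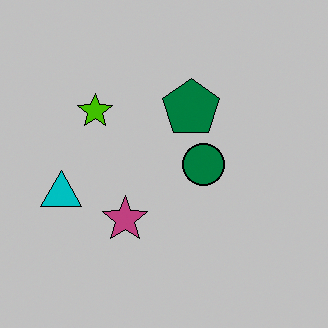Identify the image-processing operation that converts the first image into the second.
The transformation is: heavily posterized to just a handful of flat colors.

Each flat color has snapped to a coarser quantized level — most visibly, the near-white background has dropped to a flat grey.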